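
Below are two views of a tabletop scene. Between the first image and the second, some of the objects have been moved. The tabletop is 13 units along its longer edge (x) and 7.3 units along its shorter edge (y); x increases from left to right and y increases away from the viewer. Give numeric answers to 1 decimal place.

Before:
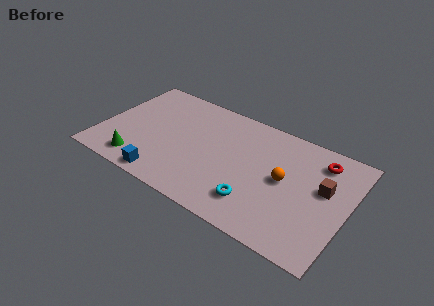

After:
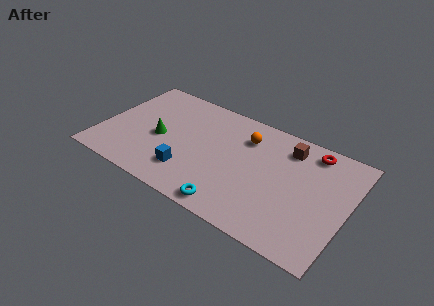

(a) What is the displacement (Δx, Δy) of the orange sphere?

(-2.3, 1.7)

From the two frames, the orange sphere sits at roughly (9.7, 3.8) before and (7.4, 5.5) after.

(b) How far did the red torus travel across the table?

0.6

From (11.3, 5.9) to (10.8, 6.3), the red torus covered √(0.5² + 0.4²) ≈ 0.6 units.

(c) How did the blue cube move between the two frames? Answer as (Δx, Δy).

(1.1, 1.0)

From the two frames, the blue cube sits at roughly (3.8, 0.8) before and (4.9, 1.8) after.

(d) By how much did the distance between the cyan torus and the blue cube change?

-2.1

The distance was about 4.8 in the first image and 2.7 in the second, so they moved 2.1 units closer together.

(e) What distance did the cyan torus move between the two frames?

1.4

From (8.5, 1.7) to (7.4, 0.8), the cyan torus covered √(1.1² + 0.9²) ≈ 1.4 units.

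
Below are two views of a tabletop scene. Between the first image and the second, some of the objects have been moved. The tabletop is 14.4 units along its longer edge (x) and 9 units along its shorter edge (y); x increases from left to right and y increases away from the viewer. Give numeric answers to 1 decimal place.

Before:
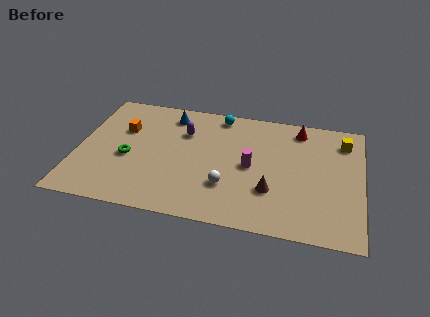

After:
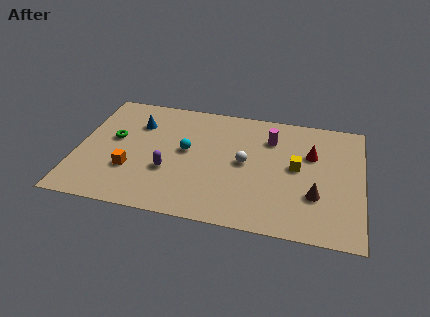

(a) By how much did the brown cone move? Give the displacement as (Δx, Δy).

(2.2, 0.1)

The brown cone started near (9.9, 2.8) and ended near (12.1, 2.9).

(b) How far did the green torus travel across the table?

1.5

From (2.6, 3.8) to (1.8, 5.1), the green torus covered √(0.8² + 1.3²) ≈ 1.5 units.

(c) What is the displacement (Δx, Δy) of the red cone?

(0.7, -1.8)

The red cone was at about (11.1, 7.7) and moved to about (11.8, 5.9).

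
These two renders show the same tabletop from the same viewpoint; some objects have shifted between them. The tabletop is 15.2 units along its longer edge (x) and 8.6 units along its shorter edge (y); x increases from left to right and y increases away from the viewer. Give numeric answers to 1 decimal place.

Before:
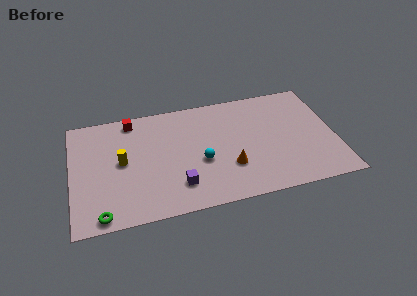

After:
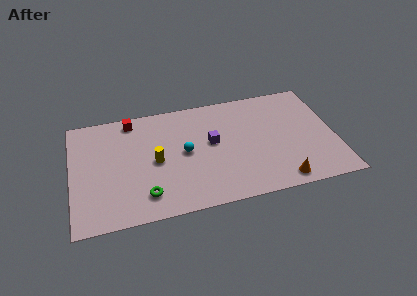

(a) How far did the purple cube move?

3.5

From (6.0, 2.0) to (8.1, 4.8), the purple cube covered √(2.1² + 2.8²) ≈ 3.5 units.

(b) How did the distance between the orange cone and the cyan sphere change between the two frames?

+4.5

The distance was about 1.8 in the first image and 6.3 in the second, so they moved 4.5 units further apart.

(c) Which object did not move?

the red cube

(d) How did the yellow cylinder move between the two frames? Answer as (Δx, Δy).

(1.9, -0.4)

The yellow cylinder was at about (2.9, 4.5) and moved to about (4.8, 4.1).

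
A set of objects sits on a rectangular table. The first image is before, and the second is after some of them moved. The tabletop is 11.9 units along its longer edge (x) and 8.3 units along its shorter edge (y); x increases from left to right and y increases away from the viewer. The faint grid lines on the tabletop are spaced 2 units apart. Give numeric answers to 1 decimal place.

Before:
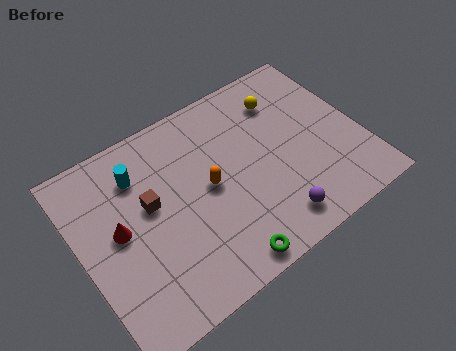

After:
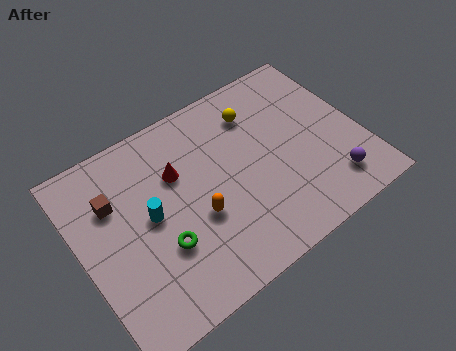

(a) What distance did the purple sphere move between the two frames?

2.6

The purple sphere moved from about (7.6, 1.3) to (10.2, 1.6), a distance of √(2.6² + 0.3²) ≈ 2.6.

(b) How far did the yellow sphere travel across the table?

1.2

From (9.1, 6.4) to (7.9, 6.4), the yellow sphere covered √(1.2² + 0.0²) ≈ 1.2 units.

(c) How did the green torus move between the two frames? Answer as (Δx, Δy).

(-2.2, 2.0)

From the two frames, the green torus sits at roughly (5.3, 0.8) before and (3.1, 2.8) after.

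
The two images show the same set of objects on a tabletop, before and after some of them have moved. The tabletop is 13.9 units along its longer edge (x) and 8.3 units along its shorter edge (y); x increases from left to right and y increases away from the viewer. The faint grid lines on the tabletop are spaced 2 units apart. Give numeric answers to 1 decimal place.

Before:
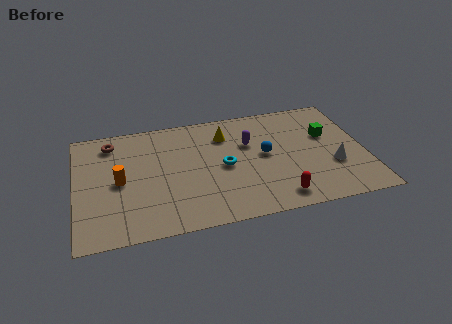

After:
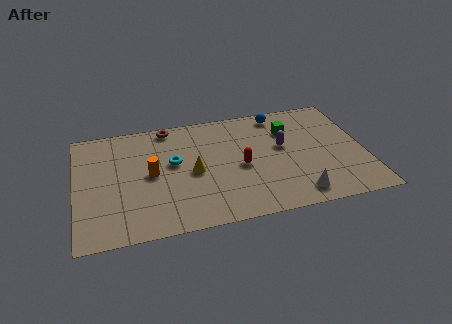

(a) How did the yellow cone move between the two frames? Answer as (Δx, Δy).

(-1.7, -2.4)

The yellow cone was at about (7.3, 6.3) and moved to about (5.6, 3.9).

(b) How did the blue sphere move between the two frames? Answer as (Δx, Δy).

(0.9, 2.9)

From the two frames, the blue sphere sits at roughly (9.1, 4.4) before and (10.0, 7.3) after.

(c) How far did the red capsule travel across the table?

3.1

The red capsule was near (9.5, 1.2) before and (7.9, 3.8) after, so it travelled √(1.6² + 2.6²) ≈ 3.1 units.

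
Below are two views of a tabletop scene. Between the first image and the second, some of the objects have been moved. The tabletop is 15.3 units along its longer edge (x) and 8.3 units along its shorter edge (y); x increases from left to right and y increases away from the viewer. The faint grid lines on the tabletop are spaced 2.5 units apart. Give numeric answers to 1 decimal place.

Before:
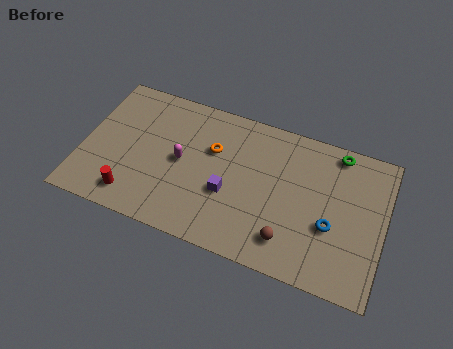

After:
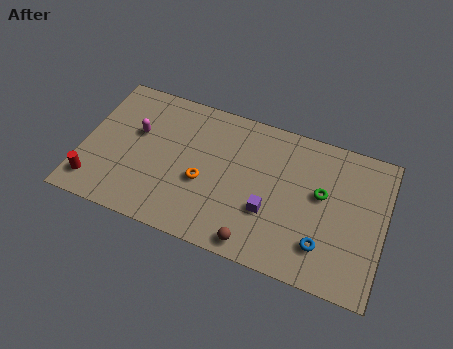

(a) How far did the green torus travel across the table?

2.7

The green torus was near (12.7, 7.4) before and (12.1, 4.8) after, so it travelled √(0.6² + 2.6²) ≈ 2.7 units.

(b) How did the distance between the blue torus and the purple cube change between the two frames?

-2.3

They were about 5.2 units apart before and 2.9 after — 2.3 units closer together.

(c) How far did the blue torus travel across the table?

1.2

From (12.7, 3.2) to (12.4, 2.0), the blue torus covered √(0.3² + 1.2²) ≈ 1.2 units.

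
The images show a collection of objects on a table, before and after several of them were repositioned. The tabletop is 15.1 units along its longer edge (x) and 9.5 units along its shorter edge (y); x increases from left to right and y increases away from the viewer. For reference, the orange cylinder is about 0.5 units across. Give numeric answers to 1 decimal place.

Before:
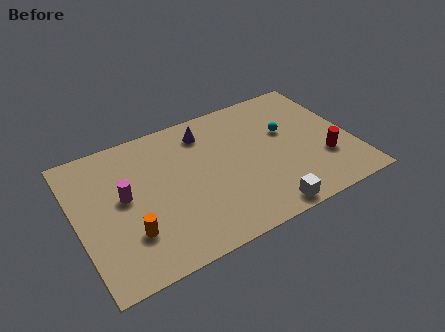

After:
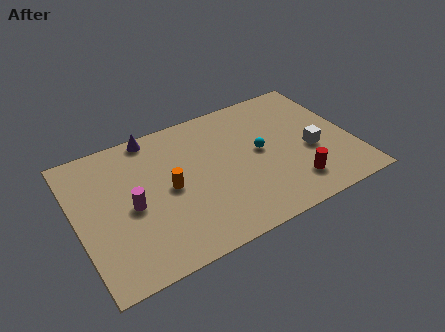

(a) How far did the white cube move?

4.3

From (9.7, 0.9) to (12.8, 3.9), the white cube covered √(3.1² + 3.0²) ≈ 4.3 units.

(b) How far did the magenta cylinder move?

0.9

The magenta cylinder was near (2.6, 5.2) before and (2.9, 4.4) after, so it travelled √(0.3² + 0.8²) ≈ 0.9 units.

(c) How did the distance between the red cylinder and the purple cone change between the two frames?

+2.0

The distance was about 7.6 in the first image and 9.6 in the second, so they moved 2.0 units further apart.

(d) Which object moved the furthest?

the white cube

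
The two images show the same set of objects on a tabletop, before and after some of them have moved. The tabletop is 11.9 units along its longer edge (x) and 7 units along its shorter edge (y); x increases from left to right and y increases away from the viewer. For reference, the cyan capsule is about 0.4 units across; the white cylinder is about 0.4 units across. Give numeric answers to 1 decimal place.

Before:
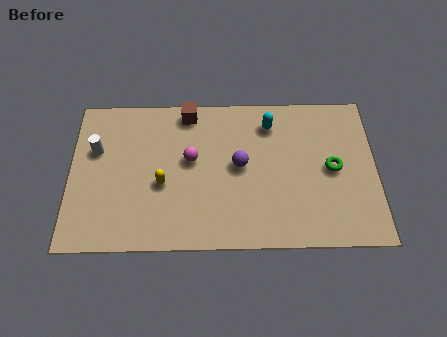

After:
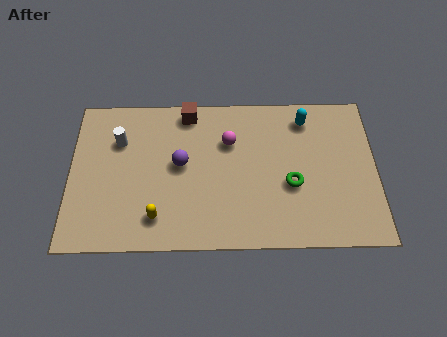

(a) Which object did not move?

the brown cube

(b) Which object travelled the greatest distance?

the purple sphere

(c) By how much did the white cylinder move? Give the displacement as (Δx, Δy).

(0.9, 0.4)

The white cylinder started near (1.0, 4.5) and ended near (1.9, 4.9).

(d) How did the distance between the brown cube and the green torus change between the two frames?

-1.0

Before: roughly 6.2 units apart; after: 5.2. That's 1.0 units closer together.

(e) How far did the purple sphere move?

2.3

The purple sphere moved from about (6.6, 3.7) to (4.3, 3.8), a distance of √(2.3² + 0.1²) ≈ 2.3.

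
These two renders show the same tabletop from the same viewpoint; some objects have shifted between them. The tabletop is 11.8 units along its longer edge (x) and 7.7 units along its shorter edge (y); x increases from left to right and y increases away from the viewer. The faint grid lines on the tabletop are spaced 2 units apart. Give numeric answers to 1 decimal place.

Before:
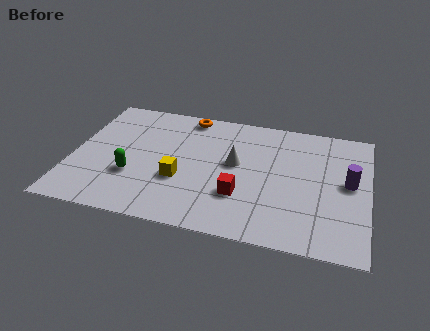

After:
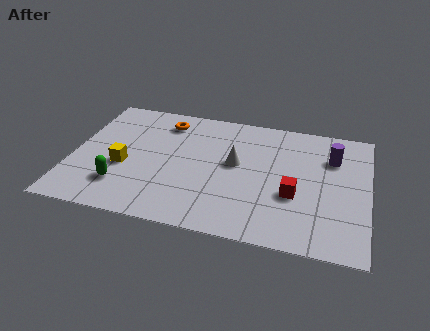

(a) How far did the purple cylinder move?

1.6

From (11.0, 4.1) to (10.3, 5.5), the purple cylinder covered √(0.7² + 1.4²) ≈ 1.6 units.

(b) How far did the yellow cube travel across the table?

2.3

The yellow cube moved from about (4.4, 2.8) to (2.1, 3.1), a distance of √(2.3² + 0.3²) ≈ 2.3.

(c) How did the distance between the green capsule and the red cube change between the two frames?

+2.6

Before: roughly 4.3 units apart; after: 6.9. That's 2.6 units further apart.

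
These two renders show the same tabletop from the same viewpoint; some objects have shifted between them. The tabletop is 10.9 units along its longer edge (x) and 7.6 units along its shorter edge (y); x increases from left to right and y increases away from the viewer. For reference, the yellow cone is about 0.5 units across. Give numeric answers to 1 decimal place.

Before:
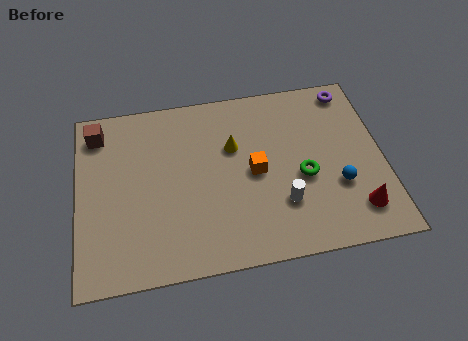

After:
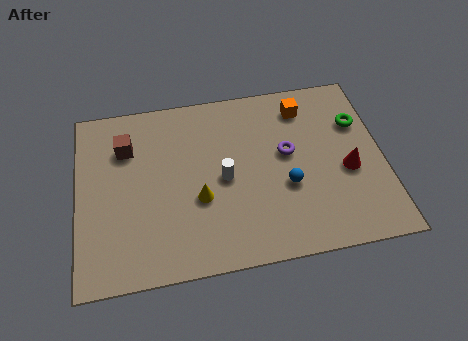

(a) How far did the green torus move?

2.9

The green torus was near (8.0, 3.2) before and (10.1, 5.2) after, so it travelled √(2.1² + 2.0²) ≈ 2.9 units.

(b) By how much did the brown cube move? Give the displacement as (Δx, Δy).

(1.0, -0.8)

The brown cube started near (0.8, 6.3) and ended near (1.8, 5.5).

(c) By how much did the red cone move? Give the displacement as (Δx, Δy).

(-0.2, 1.7)

From the two frames, the red cone sits at roughly (9.8, 1.5) before and (9.6, 3.2) after.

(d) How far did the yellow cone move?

2.4

The yellow cone was near (5.6, 4.9) before and (4.3, 2.9) after, so it travelled √(1.3² + 2.0²) ≈ 2.4 units.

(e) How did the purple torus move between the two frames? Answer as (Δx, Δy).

(-2.4, -2.4)

The purple torus started near (9.9, 6.7) and ended near (7.5, 4.3).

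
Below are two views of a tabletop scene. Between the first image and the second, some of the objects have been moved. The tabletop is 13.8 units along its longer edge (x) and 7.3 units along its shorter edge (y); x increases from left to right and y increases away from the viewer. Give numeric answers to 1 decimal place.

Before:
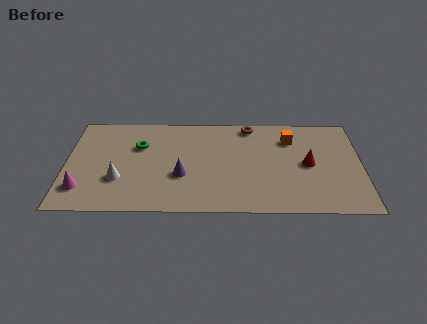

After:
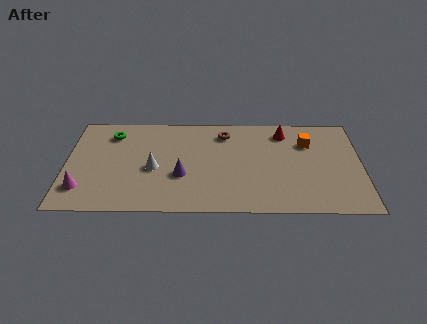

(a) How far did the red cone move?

2.6

The red cone was near (11.3, 3.6) before and (10.2, 6.0) after, so it travelled √(1.1² + 2.4²) ≈ 2.6 units.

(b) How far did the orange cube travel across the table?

0.9

The orange cube moved from about (10.5, 5.5) to (11.3, 5.2), a distance of √(0.8² + 0.3²) ≈ 0.9.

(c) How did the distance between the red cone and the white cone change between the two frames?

-2.2

Before: roughly 8.9 units apart; after: 6.7. That's 2.2 units closer together.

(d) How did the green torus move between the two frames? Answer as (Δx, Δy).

(-1.3, 0.9)

The green torus was at about (3.4, 4.9) and moved to about (2.1, 5.8).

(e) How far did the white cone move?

1.8

The white cone moved from about (2.5, 2.4) to (4.1, 3.2), a distance of √(1.6² + 0.8²) ≈ 1.8.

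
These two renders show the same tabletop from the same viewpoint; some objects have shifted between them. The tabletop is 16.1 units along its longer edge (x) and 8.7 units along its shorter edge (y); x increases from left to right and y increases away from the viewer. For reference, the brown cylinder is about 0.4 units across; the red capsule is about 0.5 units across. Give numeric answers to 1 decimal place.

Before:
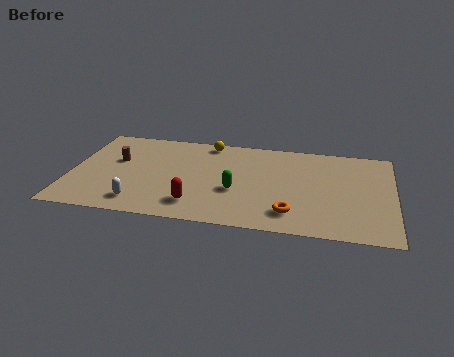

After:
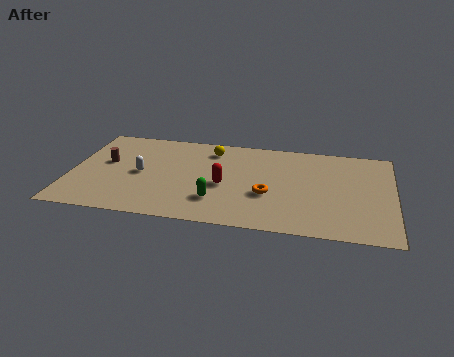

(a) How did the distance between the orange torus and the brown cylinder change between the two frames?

-1.2

They were about 9.6 units apart before and 8.4 after — 1.2 units closer together.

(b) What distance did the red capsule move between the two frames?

2.4

The red capsule was near (6.4, 1.8) before and (7.7, 3.8) after, so it travelled √(1.3² + 2.0²) ≈ 2.4 units.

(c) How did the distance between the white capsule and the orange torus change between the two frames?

-1.0

Before: roughly 7.5 units apart; after: 6.5. That's 1.0 units closer together.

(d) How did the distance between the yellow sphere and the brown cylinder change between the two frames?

+0.5

They were about 5.1 units apart before and 5.6 after — 0.5 units further apart.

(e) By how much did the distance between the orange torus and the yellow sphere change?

-2.6

The distance was about 7.4 in the first image and 4.8 in the second, so they moved 2.6 units closer together.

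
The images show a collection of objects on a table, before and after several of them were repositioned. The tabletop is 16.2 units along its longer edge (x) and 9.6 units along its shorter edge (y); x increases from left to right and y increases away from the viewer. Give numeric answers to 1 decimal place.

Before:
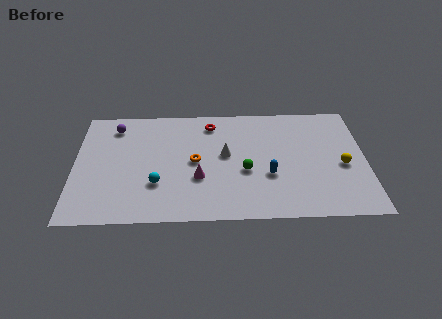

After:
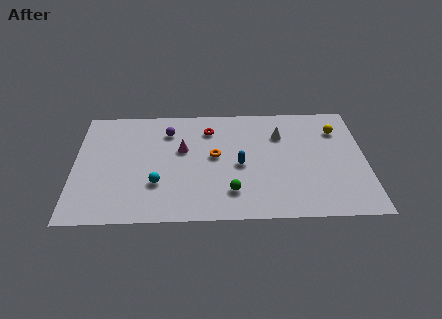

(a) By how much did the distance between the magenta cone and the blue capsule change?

-0.4

Before: roughly 3.9 units apart; after: 3.5. That's 0.4 units closer together.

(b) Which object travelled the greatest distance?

the white cone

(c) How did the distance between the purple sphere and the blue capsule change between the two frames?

-4.7

The distance was about 9.7 in the first image and 5.0 in the second, so they moved 4.7 units closer together.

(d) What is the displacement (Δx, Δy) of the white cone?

(3.1, 1.6)

The white cone started near (8.4, 5.3) and ended near (11.5, 6.9).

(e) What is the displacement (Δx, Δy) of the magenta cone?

(-0.9, 2.4)

From the two frames, the magenta cone sits at roughly (6.9, 3.4) before and (6.0, 5.8) after.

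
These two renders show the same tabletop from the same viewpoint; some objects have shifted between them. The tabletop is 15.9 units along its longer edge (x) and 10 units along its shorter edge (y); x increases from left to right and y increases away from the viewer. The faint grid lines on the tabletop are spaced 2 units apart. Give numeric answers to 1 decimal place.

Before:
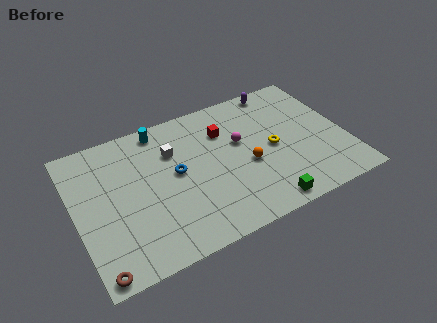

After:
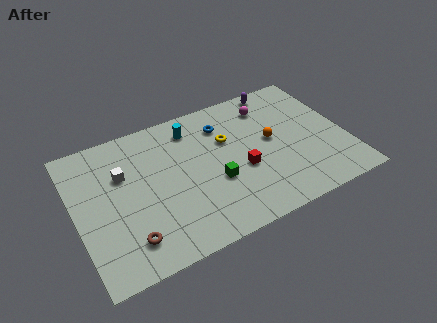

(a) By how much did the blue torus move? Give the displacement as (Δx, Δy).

(3.1, 2.3)

From the two frames, the blue torus sits at roughly (5.9, 5.4) before and (9.0, 7.7) after.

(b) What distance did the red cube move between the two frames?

3.3

The red cube was near (9.0, 7.2) before and (9.6, 4.0) after, so it travelled √(0.6² + 3.2²) ≈ 3.3 units.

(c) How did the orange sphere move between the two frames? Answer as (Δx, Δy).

(1.6, 1.2)

The orange sphere was at about (10.0, 4.2) and moved to about (11.6, 5.4).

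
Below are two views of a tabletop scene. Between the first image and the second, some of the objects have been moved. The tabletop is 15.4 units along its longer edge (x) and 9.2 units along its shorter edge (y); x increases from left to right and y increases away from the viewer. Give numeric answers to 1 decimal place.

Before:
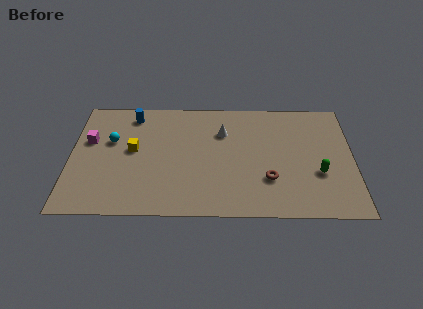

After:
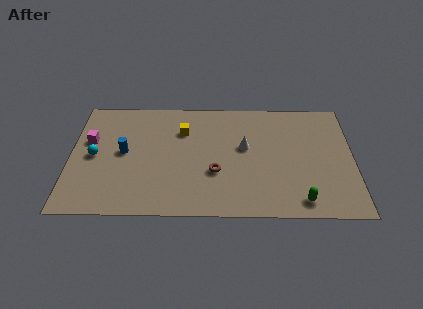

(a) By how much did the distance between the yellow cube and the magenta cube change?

+2.7

They were about 2.5 units apart before and 5.2 after — 2.7 units further apart.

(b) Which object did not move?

the magenta cube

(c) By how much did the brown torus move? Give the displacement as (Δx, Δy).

(-2.9, 0.5)

The brown torus was at about (10.8, 2.8) and moved to about (7.9, 3.3).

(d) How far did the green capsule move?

2.3

The green capsule was near (13.5, 3.3) before and (12.5, 1.2) after, so it travelled √(1.0² + 2.1²) ≈ 2.3 units.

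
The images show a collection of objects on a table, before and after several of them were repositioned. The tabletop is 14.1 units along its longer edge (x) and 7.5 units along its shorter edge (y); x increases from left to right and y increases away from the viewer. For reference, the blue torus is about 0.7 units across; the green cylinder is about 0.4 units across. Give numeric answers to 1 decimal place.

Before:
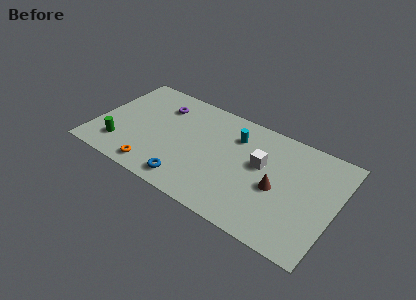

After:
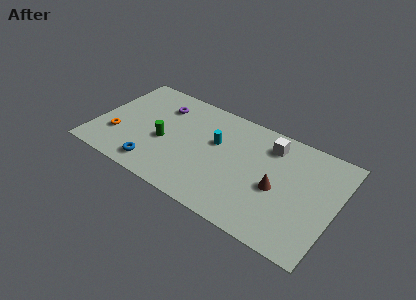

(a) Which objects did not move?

the brown cone and the purple torus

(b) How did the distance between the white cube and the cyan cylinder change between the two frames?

+1.2

The distance was about 2.1 in the first image and 3.3 in the second, so they moved 1.2 units further apart.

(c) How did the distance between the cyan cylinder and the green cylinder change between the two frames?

-4.2

Before: roughly 7.4 units apart; after: 3.2. That's 4.2 units closer together.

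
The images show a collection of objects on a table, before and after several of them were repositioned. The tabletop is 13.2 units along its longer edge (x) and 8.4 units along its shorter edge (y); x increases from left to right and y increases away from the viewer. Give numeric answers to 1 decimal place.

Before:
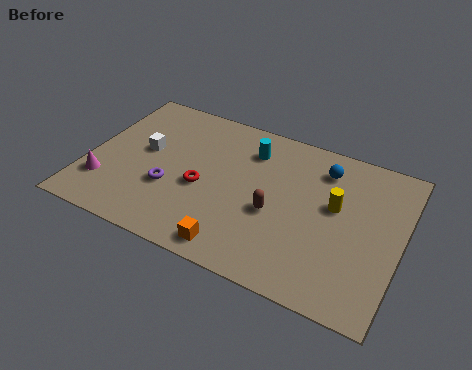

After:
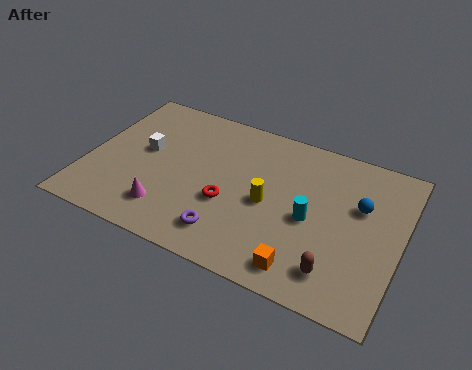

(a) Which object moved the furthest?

the cyan cylinder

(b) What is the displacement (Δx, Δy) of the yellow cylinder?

(-2.7, -1.0)

The yellow cylinder was at about (10.4, 4.9) and moved to about (7.7, 3.9).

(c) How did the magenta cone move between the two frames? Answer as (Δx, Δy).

(2.8, -0.4)

The magenta cone started near (0.9, 2.2) and ended near (3.7, 1.8).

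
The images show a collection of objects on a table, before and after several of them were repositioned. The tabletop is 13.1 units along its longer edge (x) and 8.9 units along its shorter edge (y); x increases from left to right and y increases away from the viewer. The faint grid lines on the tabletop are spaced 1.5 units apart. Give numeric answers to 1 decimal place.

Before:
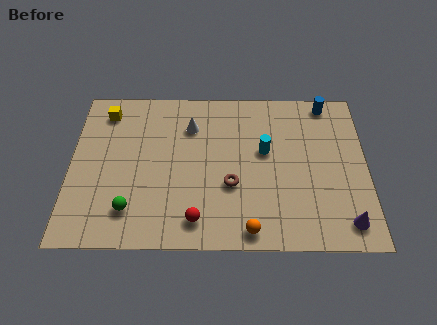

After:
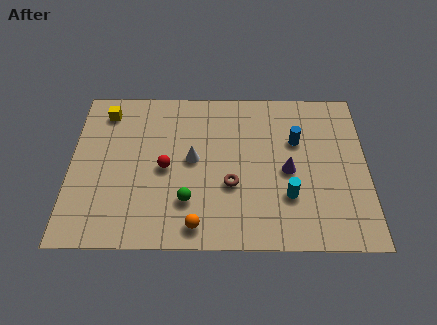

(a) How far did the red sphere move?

3.1

The red sphere was near (5.6, 1.4) before and (4.2, 4.2) after, so it travelled √(1.4² + 2.8²) ≈ 3.1 units.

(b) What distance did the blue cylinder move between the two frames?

2.6

From (11.4, 8.0) to (10.0, 5.8), the blue cylinder covered √(1.4² + 2.2²) ≈ 2.6 units.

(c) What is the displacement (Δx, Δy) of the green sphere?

(2.5, 0.5)

The green sphere was at about (2.7, 1.9) and moved to about (5.2, 2.4).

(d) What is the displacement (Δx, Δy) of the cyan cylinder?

(1.0, -2.5)

The cyan cylinder was at about (8.6, 5.2) and moved to about (9.6, 2.7).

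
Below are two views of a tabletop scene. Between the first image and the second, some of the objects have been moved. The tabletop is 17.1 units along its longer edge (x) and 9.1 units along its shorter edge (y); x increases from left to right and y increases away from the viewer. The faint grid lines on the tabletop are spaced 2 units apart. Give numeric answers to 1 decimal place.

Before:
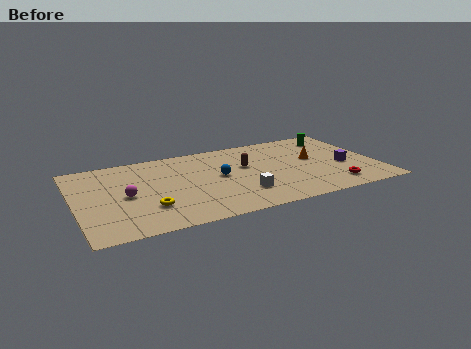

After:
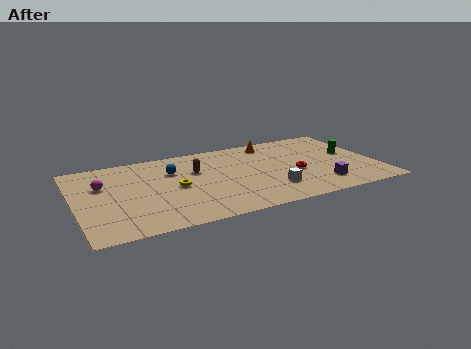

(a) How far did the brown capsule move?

2.8

The brown capsule was near (9.7, 5.5) before and (6.9, 5.9) after, so it travelled √(2.8² + 0.4²) ≈ 2.8 units.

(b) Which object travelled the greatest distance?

the orange cone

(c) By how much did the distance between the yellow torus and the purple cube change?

-3.0

They were about 11.4 units apart before and 8.4 after — 3.0 units closer together.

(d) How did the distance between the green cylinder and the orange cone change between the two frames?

+2.3

Before: roughly 2.8 units apart; after: 5.1. That's 2.3 units further apart.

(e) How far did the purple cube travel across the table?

2.4

The purple cube moved from about (15.2, 3.7) to (13.6, 1.9), a distance of √(1.6² + 1.8²) ≈ 2.4.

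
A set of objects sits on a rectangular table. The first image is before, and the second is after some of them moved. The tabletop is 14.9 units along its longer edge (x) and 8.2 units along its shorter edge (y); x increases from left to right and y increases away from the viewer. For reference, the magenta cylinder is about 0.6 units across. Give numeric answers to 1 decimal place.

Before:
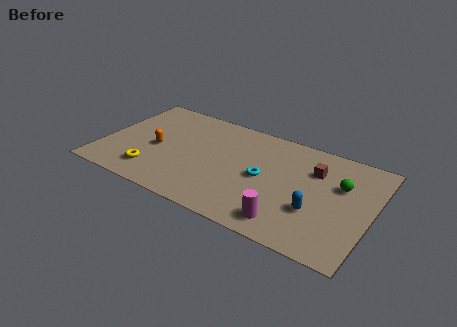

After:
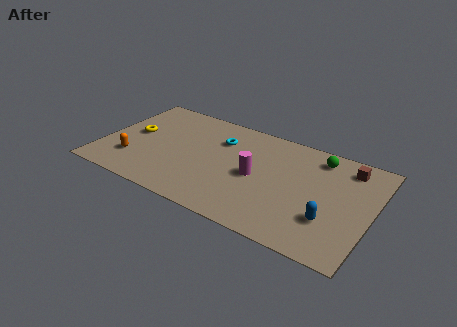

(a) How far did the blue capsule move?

0.9

The blue capsule was near (12.0, 2.8) before and (12.8, 2.5) after, so it travelled √(0.8² + 0.3²) ≈ 0.9 units.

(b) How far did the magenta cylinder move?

3.3

The magenta cylinder was near (10.7, 1.3) before and (8.6, 3.9) after, so it travelled √(2.1² + 2.6²) ≈ 3.3 units.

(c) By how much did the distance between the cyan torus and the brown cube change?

+3.9

Before: roughly 3.2 units apart; after: 7.1. That's 3.9 units further apart.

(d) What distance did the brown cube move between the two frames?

2.0

From (11.6, 5.8) to (13.3, 6.8), the brown cube covered √(1.7² + 1.0²) ≈ 2.0 units.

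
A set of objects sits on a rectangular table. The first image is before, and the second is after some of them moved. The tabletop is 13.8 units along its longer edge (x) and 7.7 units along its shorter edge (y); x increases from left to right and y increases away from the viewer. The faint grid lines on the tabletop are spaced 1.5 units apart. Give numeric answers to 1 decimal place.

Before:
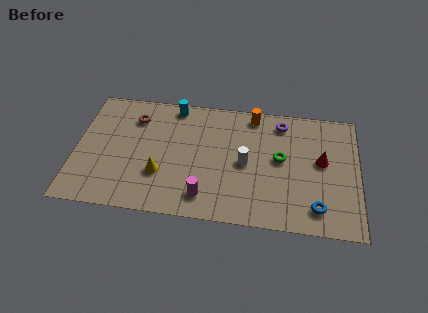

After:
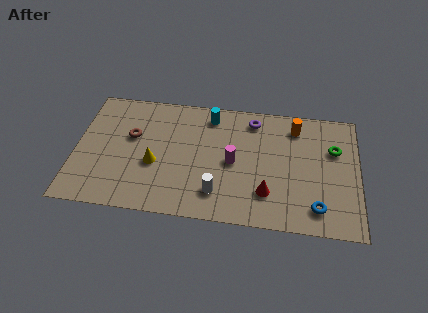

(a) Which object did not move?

the blue torus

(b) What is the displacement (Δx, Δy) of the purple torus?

(-1.4, 0.0)

The purple torus started near (10.0, 6.5) and ended near (8.6, 6.5).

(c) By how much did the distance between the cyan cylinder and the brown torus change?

+2.1

Before: roughly 2.1 units apart; after: 4.2. That's 2.1 units further apart.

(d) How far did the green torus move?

2.8

The green torus moved from about (10.0, 4.2) to (12.6, 5.1), a distance of √(2.6² + 0.9²) ≈ 2.8.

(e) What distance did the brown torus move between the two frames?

1.2

From (2.8, 5.9) to (2.7, 4.7), the brown torus covered √(0.1² + 1.2²) ≈ 1.2 units.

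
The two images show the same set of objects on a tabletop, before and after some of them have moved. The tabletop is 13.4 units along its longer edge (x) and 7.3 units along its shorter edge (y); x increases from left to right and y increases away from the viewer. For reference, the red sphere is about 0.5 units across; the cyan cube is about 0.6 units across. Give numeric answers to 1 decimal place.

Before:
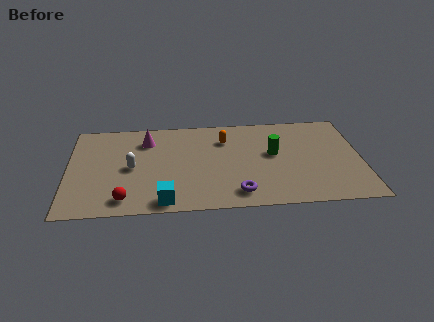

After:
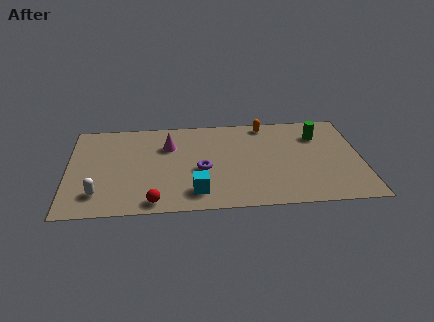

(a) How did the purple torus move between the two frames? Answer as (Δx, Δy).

(-1.6, 1.9)

The purple torus was at about (7.7, 1.2) and moved to about (6.1, 3.1).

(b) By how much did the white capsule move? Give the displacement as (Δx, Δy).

(-1.5, -1.9)

The white capsule started near (2.9, 3.5) and ended near (1.4, 1.6).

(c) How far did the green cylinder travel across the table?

2.5

From (9.4, 4.1) to (11.5, 5.4), the green cylinder covered √(2.1² + 1.3²) ≈ 2.5 units.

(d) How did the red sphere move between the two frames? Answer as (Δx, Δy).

(1.3, -0.3)

The red sphere was at about (2.6, 1.1) and moved to about (3.9, 0.8).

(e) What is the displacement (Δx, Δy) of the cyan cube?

(1.4, 0.6)

The cyan cube started near (4.4, 0.8) and ended near (5.8, 1.4).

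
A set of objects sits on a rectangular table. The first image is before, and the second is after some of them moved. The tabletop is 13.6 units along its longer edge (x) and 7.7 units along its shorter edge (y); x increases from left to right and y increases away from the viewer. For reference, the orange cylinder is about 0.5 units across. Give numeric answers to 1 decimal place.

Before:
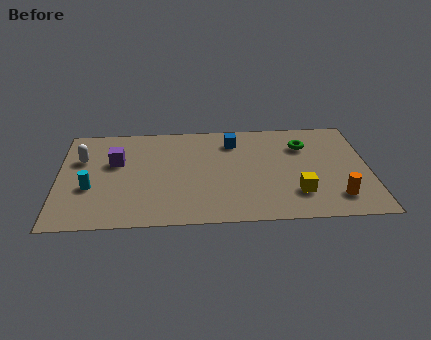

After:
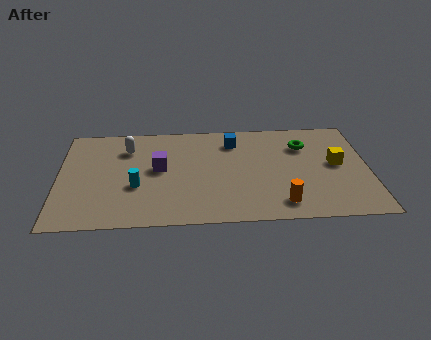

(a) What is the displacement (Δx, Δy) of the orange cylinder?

(-2.4, -0.3)

The orange cylinder started near (12.1, 1.6) and ended near (9.7, 1.3).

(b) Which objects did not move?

the blue cube and the green torus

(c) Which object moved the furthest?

the yellow cube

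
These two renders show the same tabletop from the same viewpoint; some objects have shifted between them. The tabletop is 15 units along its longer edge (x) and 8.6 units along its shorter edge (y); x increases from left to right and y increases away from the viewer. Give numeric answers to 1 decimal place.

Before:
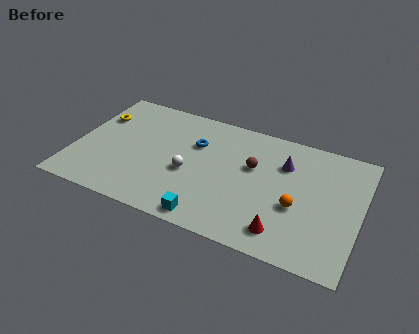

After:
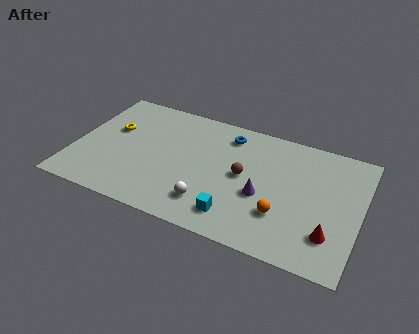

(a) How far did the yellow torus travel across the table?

1.1

From (0.9, 6.0) to (1.8, 5.3), the yellow torus covered √(0.9² + 0.7²) ≈ 1.1 units.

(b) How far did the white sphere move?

2.1

From (6.1, 3.6) to (7.4, 1.9), the white sphere covered √(1.3² + 1.7²) ≈ 2.1 units.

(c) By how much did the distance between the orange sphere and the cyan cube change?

-2.5

Before: roughly 5.0 units apart; after: 2.5. That's 2.5 units closer together.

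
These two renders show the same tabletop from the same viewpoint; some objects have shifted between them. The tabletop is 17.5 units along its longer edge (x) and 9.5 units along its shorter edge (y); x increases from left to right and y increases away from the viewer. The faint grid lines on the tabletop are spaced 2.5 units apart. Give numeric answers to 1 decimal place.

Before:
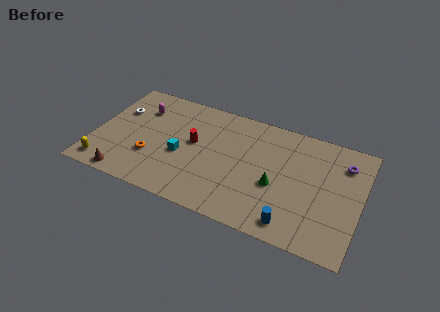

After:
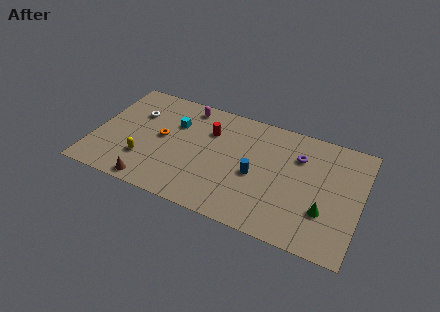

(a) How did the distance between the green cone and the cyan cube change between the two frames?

+4.5

Before: roughly 6.3 units apart; after: 10.8. That's 4.5 units further apart.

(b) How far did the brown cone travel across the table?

1.7

The brown cone moved from about (2.5, 0.9) to (4.2, 0.9), a distance of √(1.7² + 0.0²) ≈ 1.7.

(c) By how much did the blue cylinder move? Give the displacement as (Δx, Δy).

(-2.7, 2.9)

The blue cylinder was at about (13.4, 1.3) and moved to about (10.7, 4.2).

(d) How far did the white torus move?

1.2

The white torus was near (1.3, 6.3) before and (2.5, 6.5) after, so it travelled √(1.2² + 0.2²) ≈ 1.2 units.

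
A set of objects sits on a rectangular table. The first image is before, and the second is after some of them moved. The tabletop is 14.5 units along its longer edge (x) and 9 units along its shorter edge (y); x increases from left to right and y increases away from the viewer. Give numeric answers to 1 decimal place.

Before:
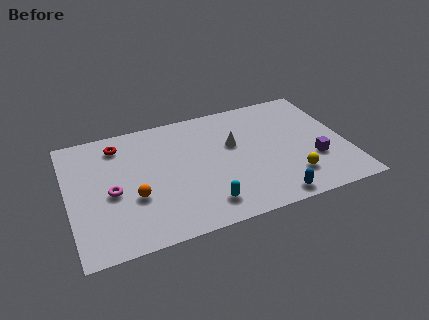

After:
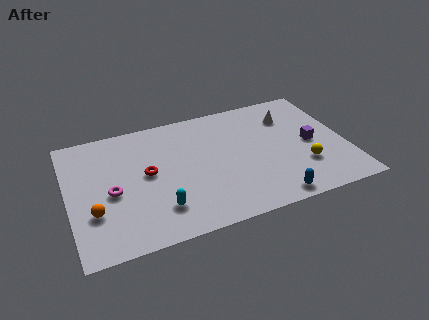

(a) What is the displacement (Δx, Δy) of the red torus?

(1.3, -2.6)

From the two frames, the red torus sits at roughly (2.8, 7.4) before and (4.1, 4.8) after.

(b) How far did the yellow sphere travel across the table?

0.9

The yellow sphere moved from about (11.4, 2.1) to (12.1, 2.7), a distance of √(0.7² + 0.6²) ≈ 0.9.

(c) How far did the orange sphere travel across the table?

2.1

From (3.3, 3.3) to (1.2, 2.9), the orange sphere covered √(2.1² + 0.4²) ≈ 2.1 units.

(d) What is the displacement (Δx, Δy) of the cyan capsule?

(-2.3, 0.5)

From the two frames, the cyan capsule sits at roughly (6.8, 1.6) before and (4.5, 2.1) after.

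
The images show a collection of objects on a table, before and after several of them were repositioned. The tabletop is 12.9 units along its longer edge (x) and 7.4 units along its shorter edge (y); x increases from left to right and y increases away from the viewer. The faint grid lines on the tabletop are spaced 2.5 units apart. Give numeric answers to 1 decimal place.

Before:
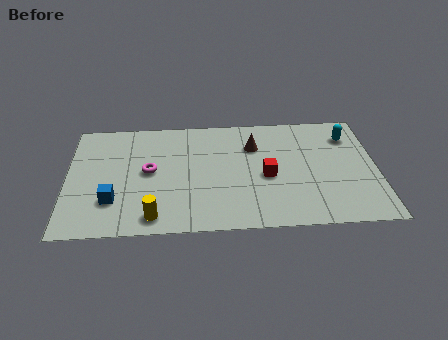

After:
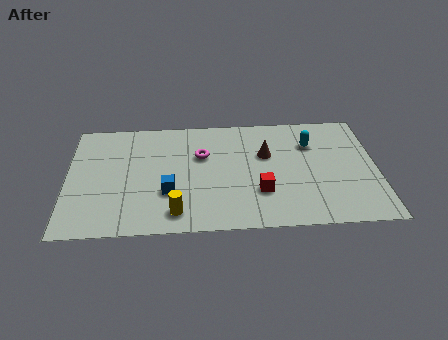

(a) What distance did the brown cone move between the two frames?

0.8

The brown cone moved from about (7.8, 5.3) to (8.3, 4.7), a distance of √(0.5² + 0.6²) ≈ 0.8.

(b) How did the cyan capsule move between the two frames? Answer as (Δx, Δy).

(-1.6, -0.4)

From the two frames, the cyan capsule sits at roughly (11.8, 5.7) before and (10.2, 5.3) after.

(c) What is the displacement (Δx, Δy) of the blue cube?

(2.3, 0.4)

The blue cube was at about (1.9, 2.1) and moved to about (4.2, 2.5).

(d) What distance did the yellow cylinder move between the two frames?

0.9

The yellow cylinder was near (3.6, 1.0) before and (4.5, 1.2) after, so it travelled √(0.9² + 0.2²) ≈ 0.9 units.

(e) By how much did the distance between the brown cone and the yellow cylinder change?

-0.8

Before: roughly 6.0 units apart; after: 5.2. That's 0.8 units closer together.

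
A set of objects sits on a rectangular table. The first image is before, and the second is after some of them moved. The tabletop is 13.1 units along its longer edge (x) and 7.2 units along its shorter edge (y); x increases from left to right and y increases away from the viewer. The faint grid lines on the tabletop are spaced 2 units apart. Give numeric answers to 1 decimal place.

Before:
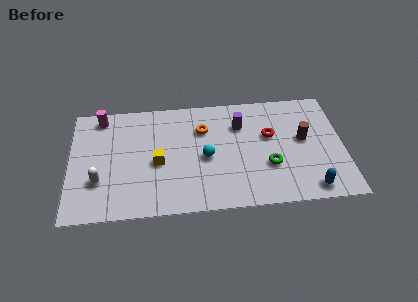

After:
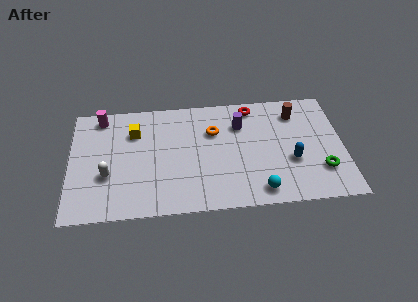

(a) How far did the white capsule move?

0.5

From (1.4, 2.3) to (1.8, 2.6), the white capsule covered √(0.4² + 0.3²) ≈ 0.5 units.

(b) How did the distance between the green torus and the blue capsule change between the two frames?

-0.9

They were about 2.5 units apart before and 1.6 after — 0.9 units closer together.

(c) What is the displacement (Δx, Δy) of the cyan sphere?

(2.5, -2.3)

The cyan sphere started near (6.5, 3.3) and ended near (9.0, 1.0).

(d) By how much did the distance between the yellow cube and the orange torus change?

+0.9

Before: roughly 2.9 units apart; after: 3.8. That's 0.9 units further apart.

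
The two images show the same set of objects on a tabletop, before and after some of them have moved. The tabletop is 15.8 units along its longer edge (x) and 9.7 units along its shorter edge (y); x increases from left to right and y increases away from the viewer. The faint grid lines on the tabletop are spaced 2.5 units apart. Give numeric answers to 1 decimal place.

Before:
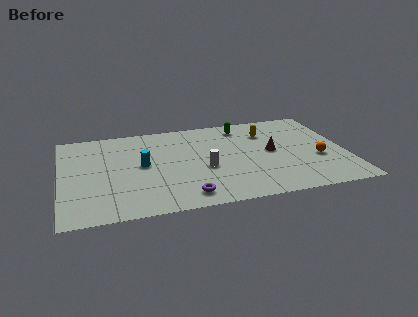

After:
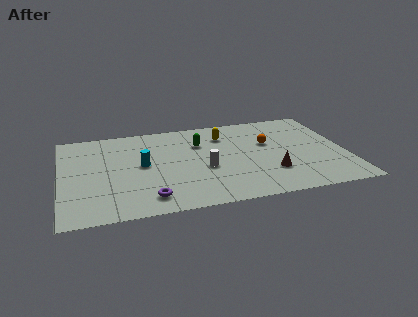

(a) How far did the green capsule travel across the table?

2.9

The green capsule moved from about (10.3, 8.2) to (7.8, 6.8), a distance of √(2.5² + 1.4²) ≈ 2.9.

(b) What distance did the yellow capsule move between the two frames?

2.4

The yellow capsule moved from about (11.6, 7.2) to (9.2, 7.4), a distance of √(2.4² + 0.2²) ≈ 2.4.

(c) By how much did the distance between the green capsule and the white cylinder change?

-2.0

They were about 4.8 units apart before and 2.8 after — 2.0 units closer together.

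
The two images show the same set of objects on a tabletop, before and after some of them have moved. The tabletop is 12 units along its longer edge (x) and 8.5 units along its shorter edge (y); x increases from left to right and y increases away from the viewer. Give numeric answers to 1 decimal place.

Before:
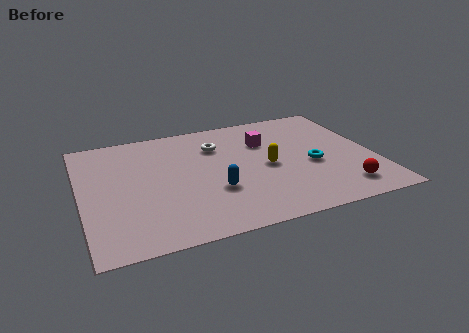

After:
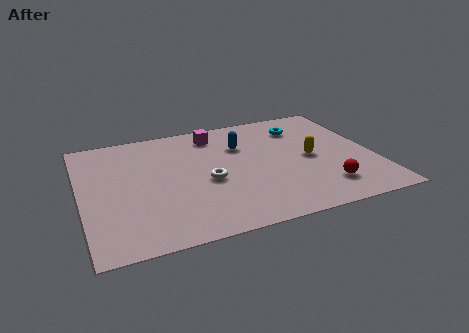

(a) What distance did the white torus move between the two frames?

2.6

The white torus moved from about (5.7, 6.2) to (5.1, 3.7), a distance of √(0.6² + 2.5²) ≈ 2.6.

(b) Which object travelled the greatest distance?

the blue capsule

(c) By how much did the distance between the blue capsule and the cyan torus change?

-1.5

They were about 4.2 units apart before and 2.7 after — 1.5 units closer together.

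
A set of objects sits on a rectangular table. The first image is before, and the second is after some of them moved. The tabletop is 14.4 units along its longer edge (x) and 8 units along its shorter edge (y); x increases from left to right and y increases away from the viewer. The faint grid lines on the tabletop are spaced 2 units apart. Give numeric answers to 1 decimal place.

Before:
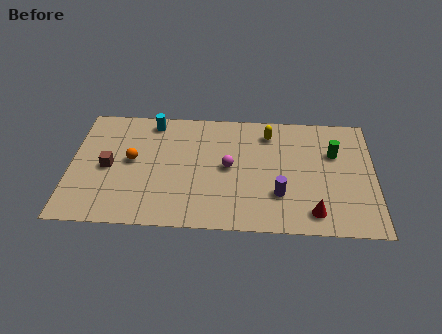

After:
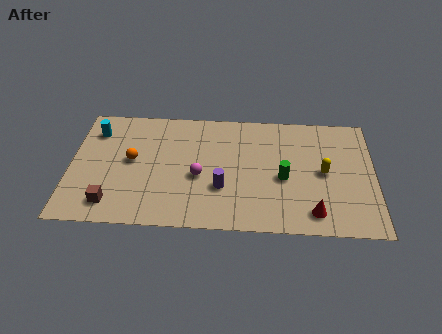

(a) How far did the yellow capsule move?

3.6

The yellow capsule moved from about (9.4, 6.5) to (12.0, 4.0), a distance of √(2.6² + 2.5²) ≈ 3.6.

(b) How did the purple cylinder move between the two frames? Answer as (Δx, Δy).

(-2.7, 0.3)

The purple cylinder was at about (9.9, 2.4) and moved to about (7.2, 2.7).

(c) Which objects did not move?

the orange sphere and the red cone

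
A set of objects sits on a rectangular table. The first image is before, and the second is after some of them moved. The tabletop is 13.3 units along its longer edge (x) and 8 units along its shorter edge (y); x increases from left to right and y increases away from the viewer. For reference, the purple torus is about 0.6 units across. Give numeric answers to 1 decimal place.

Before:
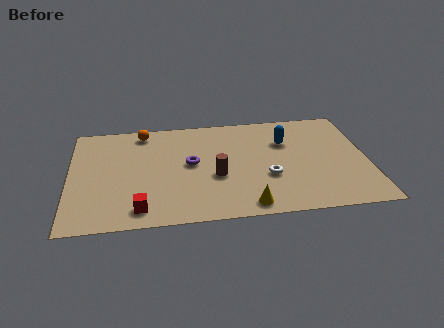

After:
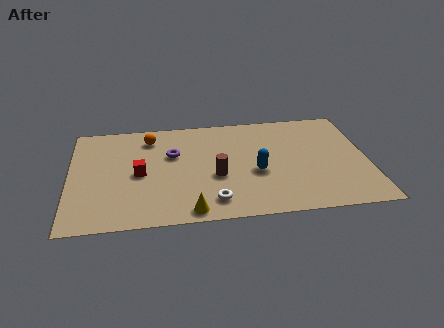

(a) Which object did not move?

the brown cylinder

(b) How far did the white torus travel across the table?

2.9

The white torus was near (8.8, 2.9) before and (6.3, 1.4) after, so it travelled √(2.5² + 1.5²) ≈ 2.9 units.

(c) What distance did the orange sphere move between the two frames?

0.6

The orange sphere was near (3.3, 7.0) before and (3.6, 6.5) after, so it travelled √(0.3² + 0.5²) ≈ 0.6 units.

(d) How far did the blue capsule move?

2.6

The blue capsule was near (9.7, 5.5) before and (8.3, 3.3) after, so it travelled √(1.4² + 2.2²) ≈ 2.6 units.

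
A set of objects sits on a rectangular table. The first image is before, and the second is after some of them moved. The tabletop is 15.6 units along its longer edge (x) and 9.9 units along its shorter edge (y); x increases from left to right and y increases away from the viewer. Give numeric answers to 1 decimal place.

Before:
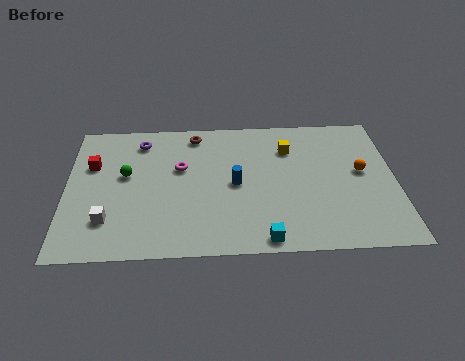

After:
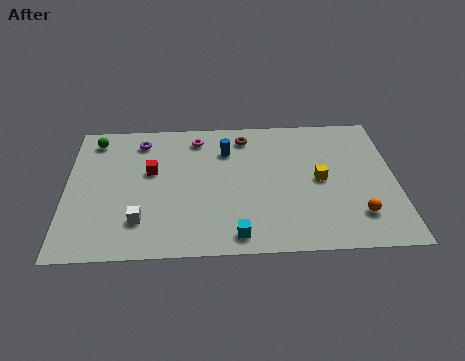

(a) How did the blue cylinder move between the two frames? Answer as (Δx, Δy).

(-0.4, 2.5)

From the two frames, the blue cylinder sits at roughly (8.0, 4.8) before and (7.6, 7.3) after.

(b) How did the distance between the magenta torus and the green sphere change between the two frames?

+2.3

Before: roughly 2.6 units apart; after: 4.9. That's 2.3 units further apart.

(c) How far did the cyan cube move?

1.3

The cyan cube was near (9.3, 0.9) before and (8.0, 1.2) after, so it travelled √(1.3² + 0.3²) ≈ 1.3 units.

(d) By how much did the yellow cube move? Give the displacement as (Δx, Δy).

(1.4, -2.4)

The yellow cube was at about (10.6, 7.3) and moved to about (12.0, 4.9).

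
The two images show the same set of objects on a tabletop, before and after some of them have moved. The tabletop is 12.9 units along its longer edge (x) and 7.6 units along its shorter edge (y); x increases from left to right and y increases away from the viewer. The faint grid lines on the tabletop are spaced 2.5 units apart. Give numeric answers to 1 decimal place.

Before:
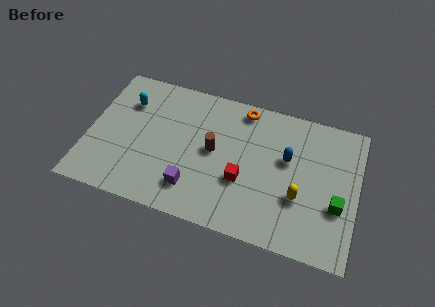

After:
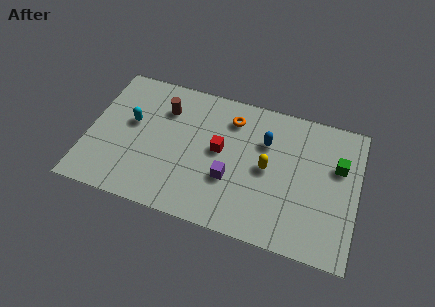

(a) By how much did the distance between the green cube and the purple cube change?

-1.4

They were about 6.9 units apart before and 5.5 after — 1.4 units closer together.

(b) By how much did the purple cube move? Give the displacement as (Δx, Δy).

(1.7, 1.0)

The purple cube started near (5.2, 1.7) and ended near (6.9, 2.7).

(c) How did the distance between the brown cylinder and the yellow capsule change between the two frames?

+1.0

The distance was about 4.4 in the first image and 5.4 in the second, so they moved 1.0 units further apart.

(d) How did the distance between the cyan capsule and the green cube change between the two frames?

-0.7

The distance was about 10.6 in the first image and 9.9 in the second, so they moved 0.7 units closer together.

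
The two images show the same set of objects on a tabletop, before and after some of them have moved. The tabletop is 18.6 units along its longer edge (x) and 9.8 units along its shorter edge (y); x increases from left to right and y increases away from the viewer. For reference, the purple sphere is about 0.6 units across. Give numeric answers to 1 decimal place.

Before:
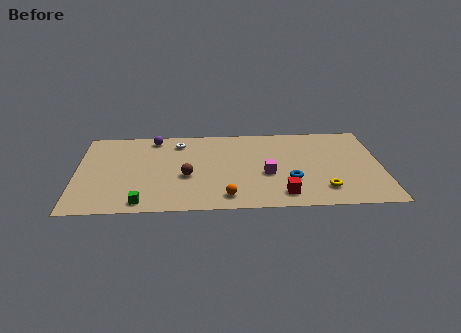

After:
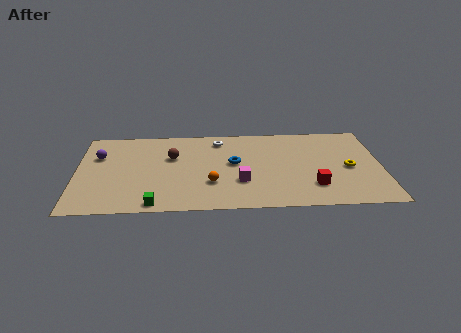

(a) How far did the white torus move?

2.5

From (6.2, 8.0) to (8.7, 8.2), the white torus covered √(2.5² + 0.2²) ≈ 2.5 units.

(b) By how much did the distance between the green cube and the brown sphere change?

+1.5

The distance was about 4.0 in the first image and 5.5 in the second, so they moved 1.5 units further apart.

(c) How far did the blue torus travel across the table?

4.0

The blue torus moved from about (13.0, 3.2) to (9.6, 5.4), a distance of √(3.4² + 2.2²) ≈ 4.0.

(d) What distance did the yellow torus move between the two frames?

2.9

From (15.0, 2.1) to (16.6, 4.5), the yellow torus covered √(1.6² + 2.4²) ≈ 2.9 units.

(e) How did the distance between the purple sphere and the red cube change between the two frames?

+3.2

Before: roughly 10.5 units apart; after: 13.7. That's 3.2 units further apart.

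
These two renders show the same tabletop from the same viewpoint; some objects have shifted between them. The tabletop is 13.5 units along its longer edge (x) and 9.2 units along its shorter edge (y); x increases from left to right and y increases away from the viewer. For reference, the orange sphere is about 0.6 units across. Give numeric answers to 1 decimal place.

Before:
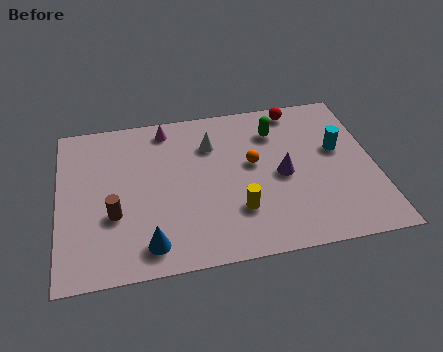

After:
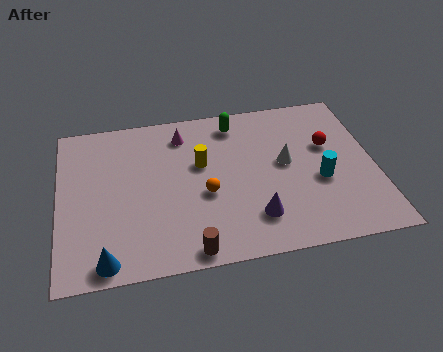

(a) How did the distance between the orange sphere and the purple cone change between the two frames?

+1.1

Before: roughly 1.5 units apart; after: 2.6. That's 1.1 units further apart.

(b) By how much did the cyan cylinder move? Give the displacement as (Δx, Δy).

(-0.9, -1.7)

From the two frames, the cyan cylinder sits at roughly (12.0, 5.4) before and (11.1, 3.7) after.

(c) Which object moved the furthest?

the brown cylinder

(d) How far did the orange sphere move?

2.5

From (8.3, 5.2) to (6.2, 3.8), the orange sphere covered √(2.1² + 1.4²) ≈ 2.5 units.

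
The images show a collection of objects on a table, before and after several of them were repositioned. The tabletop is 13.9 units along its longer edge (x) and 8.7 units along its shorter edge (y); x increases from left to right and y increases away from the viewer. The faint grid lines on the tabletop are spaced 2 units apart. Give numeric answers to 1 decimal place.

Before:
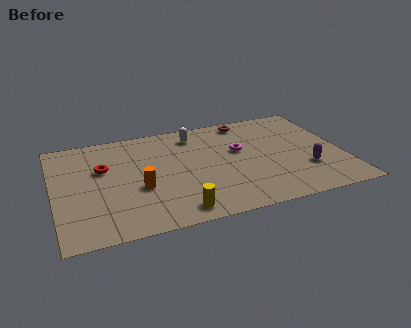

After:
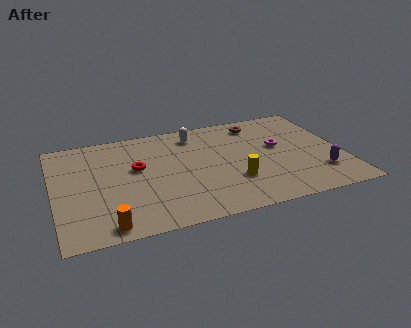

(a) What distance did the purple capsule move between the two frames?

0.8

The purple capsule was near (12.0, 2.7) before and (12.6, 2.2) after, so it travelled √(0.6² + 0.5²) ≈ 0.8 units.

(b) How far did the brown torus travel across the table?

0.6

The brown torus was near (9.6, 7.7) before and (10.1, 7.3) after, so it travelled √(0.5² + 0.4²) ≈ 0.6 units.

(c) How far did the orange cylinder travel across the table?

3.0

The orange cylinder moved from about (4.0, 3.4) to (2.3, 0.9), a distance of √(1.7² + 2.5²) ≈ 3.0.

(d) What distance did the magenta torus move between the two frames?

1.9

The magenta torus moved from about (9.0, 5.2) to (10.9, 5.0), a distance of √(1.9² + 0.2²) ≈ 1.9.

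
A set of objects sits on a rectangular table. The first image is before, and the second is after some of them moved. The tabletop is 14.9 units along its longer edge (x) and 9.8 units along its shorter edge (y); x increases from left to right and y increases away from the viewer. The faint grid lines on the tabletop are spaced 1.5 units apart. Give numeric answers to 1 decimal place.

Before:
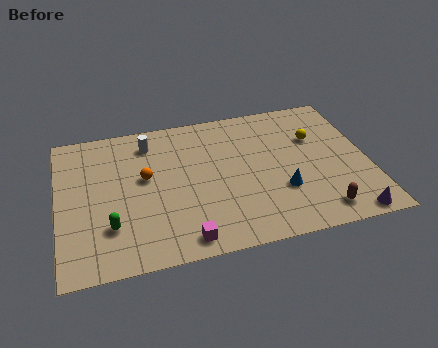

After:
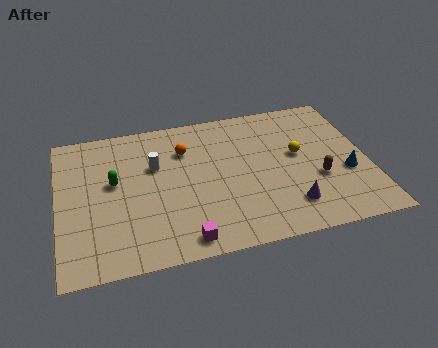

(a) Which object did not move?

the magenta cube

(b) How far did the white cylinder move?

1.7

The white cylinder was near (4.5, 8.0) before and (4.7, 6.3) after, so it travelled √(0.2² + 1.7²) ≈ 1.7 units.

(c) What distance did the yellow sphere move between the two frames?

1.3

From (12.5, 6.5) to (11.6, 5.5), the yellow sphere covered √(0.9² + 1.0²) ≈ 1.3 units.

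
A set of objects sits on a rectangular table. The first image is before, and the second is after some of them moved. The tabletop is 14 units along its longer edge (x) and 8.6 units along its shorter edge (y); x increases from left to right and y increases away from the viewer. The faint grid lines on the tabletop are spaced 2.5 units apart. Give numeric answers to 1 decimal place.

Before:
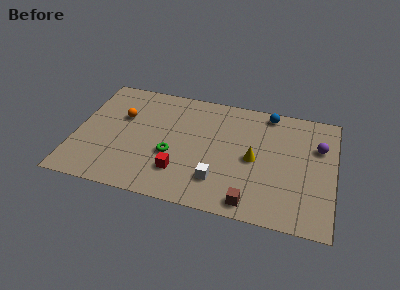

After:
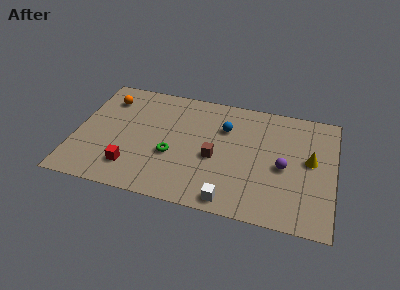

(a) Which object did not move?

the green torus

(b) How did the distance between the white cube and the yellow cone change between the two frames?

+2.9

Before: roughly 2.7 units apart; after: 5.6. That's 2.9 units further apart.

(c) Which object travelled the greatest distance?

the brown cube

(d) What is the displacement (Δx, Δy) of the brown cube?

(-2.1, 2.7)

The brown cube was at about (9.7, 1.0) and moved to about (7.6, 3.7).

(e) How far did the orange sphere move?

1.5

The orange sphere moved from about (2.4, 5.5) to (1.5, 6.7), a distance of √(0.9² + 1.2²) ≈ 1.5.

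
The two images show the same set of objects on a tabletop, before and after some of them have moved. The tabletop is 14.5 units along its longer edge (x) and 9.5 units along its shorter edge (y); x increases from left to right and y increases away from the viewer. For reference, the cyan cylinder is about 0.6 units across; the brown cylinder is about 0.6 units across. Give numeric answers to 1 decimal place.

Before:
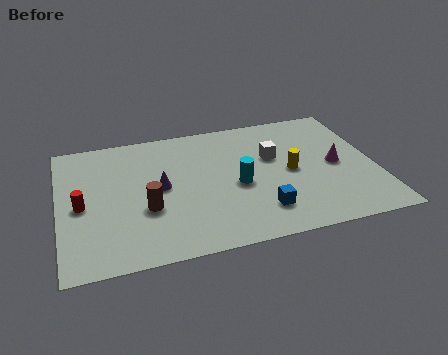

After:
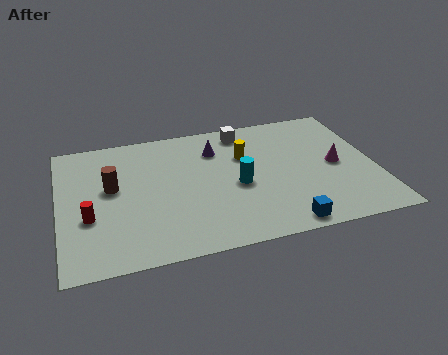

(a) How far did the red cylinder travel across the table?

0.9

From (1.0, 4.4) to (1.3, 3.5), the red cylinder covered √(0.3² + 0.9²) ≈ 0.9 units.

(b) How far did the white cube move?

2.6

The white cube moved from about (9.9, 5.9) to (8.7, 8.2), a distance of √(1.2² + 2.3²) ≈ 2.6.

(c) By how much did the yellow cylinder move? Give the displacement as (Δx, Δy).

(-2.0, 1.7)

The yellow cylinder started near (10.6, 4.6) and ended near (8.6, 6.3).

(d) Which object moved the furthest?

the purple cone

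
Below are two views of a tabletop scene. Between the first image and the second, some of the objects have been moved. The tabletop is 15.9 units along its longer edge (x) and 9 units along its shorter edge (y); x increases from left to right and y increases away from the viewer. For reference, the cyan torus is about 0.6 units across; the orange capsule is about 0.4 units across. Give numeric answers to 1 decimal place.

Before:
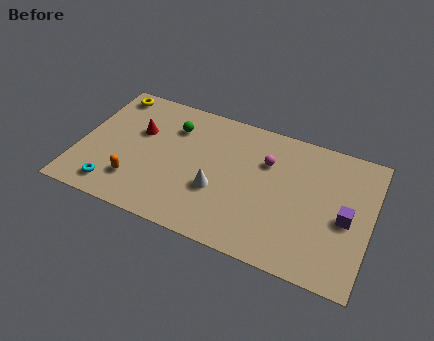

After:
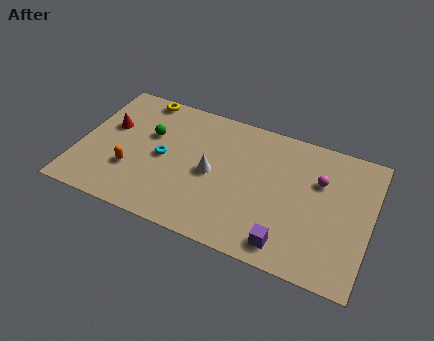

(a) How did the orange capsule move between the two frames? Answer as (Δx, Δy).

(-0.3, 0.7)

The orange capsule started near (3.3, 2.2) and ended near (3.0, 2.9).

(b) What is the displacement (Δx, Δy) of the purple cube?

(-2.9, -2.8)

The purple cube was at about (14.6, 4.1) and moved to about (11.7, 1.3).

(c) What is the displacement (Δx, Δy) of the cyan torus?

(2.4, 3.0)

From the two frames, the cyan torus sits at roughly (2.2, 1.4) before and (4.6, 4.4) after.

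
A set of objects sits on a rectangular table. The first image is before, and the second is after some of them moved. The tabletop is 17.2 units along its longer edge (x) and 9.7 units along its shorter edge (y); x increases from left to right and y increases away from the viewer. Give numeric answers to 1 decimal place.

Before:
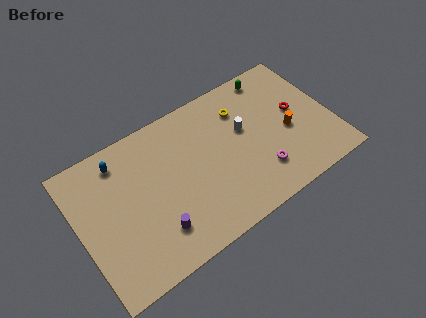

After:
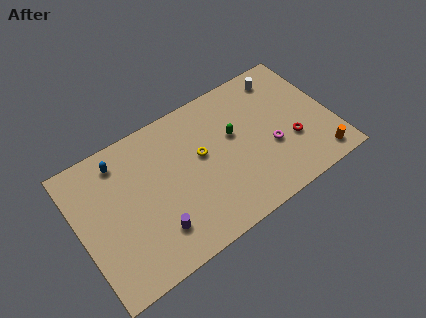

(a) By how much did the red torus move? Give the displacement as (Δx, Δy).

(-0.7, -1.9)

The red torus was at about (15.0, 5.3) and moved to about (14.3, 3.4).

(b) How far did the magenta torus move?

1.6

From (11.9, 2.4) to (12.9, 3.7), the magenta torus covered √(1.0² + 1.3²) ≈ 1.6 units.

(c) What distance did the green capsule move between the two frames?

4.3

From (13.9, 8.6) to (10.7, 5.8), the green capsule covered √(3.2² + 2.8²) ≈ 4.3 units.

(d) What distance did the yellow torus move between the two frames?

3.5

The yellow torus moved from about (11.5, 7.3) to (8.4, 5.6), a distance of √(3.1² + 1.7²) ≈ 3.5.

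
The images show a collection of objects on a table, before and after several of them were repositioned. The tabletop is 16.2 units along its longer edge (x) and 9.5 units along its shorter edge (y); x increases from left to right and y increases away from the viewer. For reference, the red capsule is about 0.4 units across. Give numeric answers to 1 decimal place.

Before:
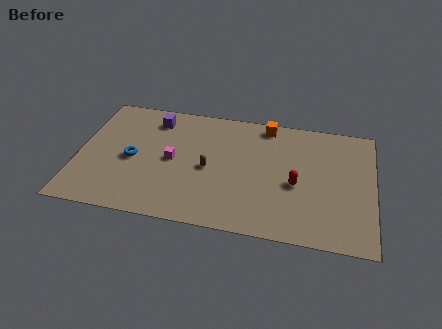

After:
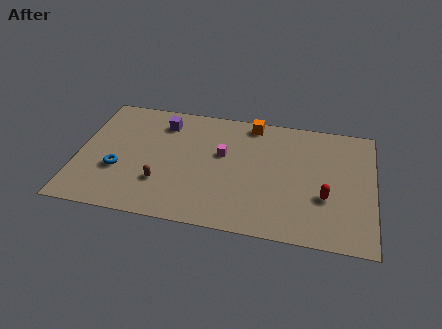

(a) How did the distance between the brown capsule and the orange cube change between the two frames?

+2.3

They were about 5.1 units apart before and 7.4 after — 2.3 units further apart.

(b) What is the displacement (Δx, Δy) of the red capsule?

(1.6, -0.7)

The red capsule was at about (12.0, 4.1) and moved to about (13.6, 3.4).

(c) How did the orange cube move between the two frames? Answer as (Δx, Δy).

(-0.8, 0.0)

From the two frames, the orange cube sits at roughly (10.2, 8.5) before and (9.4, 8.5) after.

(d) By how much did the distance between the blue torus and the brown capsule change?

-1.7

They were about 4.2 units apart before and 2.5 after — 1.7 units closer together.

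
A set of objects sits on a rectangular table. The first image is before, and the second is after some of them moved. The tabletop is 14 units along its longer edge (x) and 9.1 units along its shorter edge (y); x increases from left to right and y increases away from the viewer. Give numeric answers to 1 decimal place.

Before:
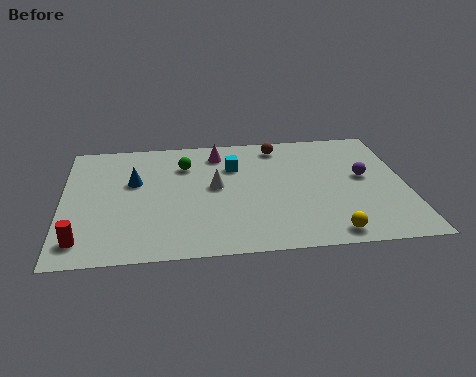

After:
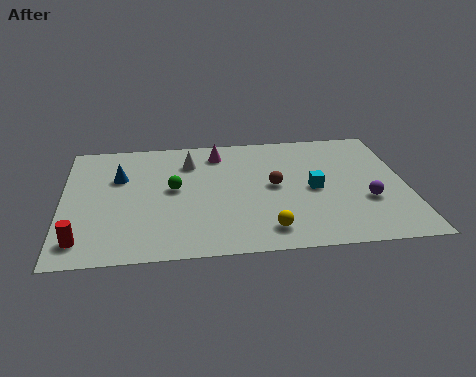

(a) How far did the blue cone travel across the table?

0.7

From (2.9, 5.6) to (2.3, 6.0), the blue cone covered √(0.6² + 0.4²) ≈ 0.7 units.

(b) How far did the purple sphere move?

1.8

The purple sphere was near (12.3, 5.0) before and (12.3, 3.2) after, so it travelled √(0.0² + 1.8²) ≈ 1.8 units.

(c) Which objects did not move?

the red cylinder and the magenta cone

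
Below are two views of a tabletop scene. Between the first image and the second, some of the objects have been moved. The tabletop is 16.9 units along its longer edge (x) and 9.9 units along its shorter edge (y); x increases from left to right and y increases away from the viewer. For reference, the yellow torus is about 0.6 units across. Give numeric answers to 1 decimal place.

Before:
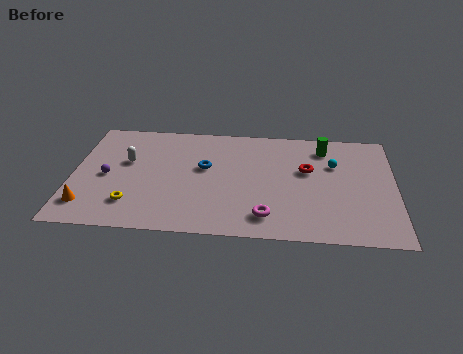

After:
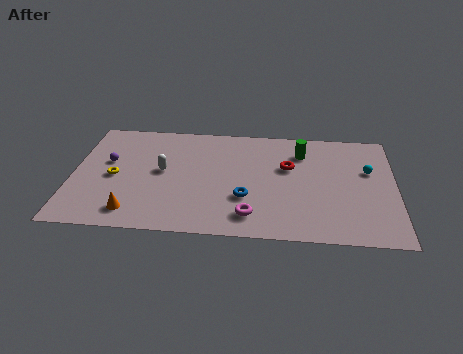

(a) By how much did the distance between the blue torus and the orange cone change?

-1.1

The distance was about 7.1 in the first image and 6.0 in the second, so they moved 1.1 units closer together.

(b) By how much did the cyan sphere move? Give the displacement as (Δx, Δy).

(1.8, -0.4)

The cyan sphere started near (13.7, 6.6) and ended near (15.5, 6.2).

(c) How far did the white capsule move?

2.0

From (2.8, 6.0) to (4.7, 5.3), the white capsule covered √(1.9² + 0.7²) ≈ 2.0 units.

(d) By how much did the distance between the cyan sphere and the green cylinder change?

+2.2

The distance was about 1.6 in the first image and 3.8 in the second, so they moved 2.2 units further apart.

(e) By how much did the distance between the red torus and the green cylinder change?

-0.7

The distance was about 2.3 in the first image and 1.6 in the second, so they moved 0.7 units closer together.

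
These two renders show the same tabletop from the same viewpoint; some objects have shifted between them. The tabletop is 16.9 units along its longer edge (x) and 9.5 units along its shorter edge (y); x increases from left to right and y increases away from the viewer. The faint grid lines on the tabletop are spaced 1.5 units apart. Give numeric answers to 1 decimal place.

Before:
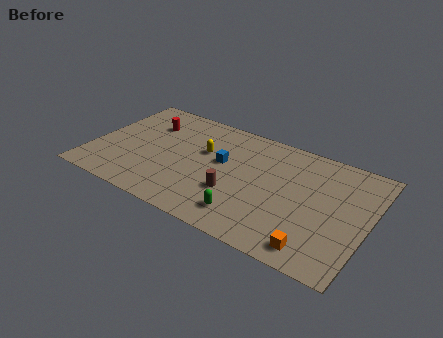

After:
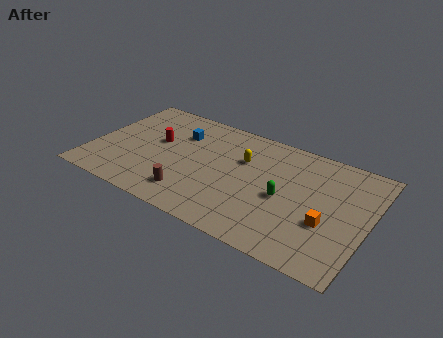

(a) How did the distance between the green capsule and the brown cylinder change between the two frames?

+4.2

Before: roughly 1.7 units apart; after: 5.9. That's 4.2 units further apart.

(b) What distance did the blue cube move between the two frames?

3.2

The blue cube moved from about (7.9, 5.5) to (5.0, 6.8), a distance of √(2.9² + 1.3²) ≈ 3.2.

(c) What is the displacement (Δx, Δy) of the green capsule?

(1.9, 2.5)

The green capsule started near (10.0, 1.8) and ended near (11.9, 4.3).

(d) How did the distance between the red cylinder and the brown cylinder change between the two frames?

-2.5

Before: roughly 7.0 units apart; after: 4.5. That's 2.5 units closer together.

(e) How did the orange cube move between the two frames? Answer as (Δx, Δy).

(0.4, 2.2)

The orange cube started near (14.2, 1.3) and ended near (14.6, 3.5).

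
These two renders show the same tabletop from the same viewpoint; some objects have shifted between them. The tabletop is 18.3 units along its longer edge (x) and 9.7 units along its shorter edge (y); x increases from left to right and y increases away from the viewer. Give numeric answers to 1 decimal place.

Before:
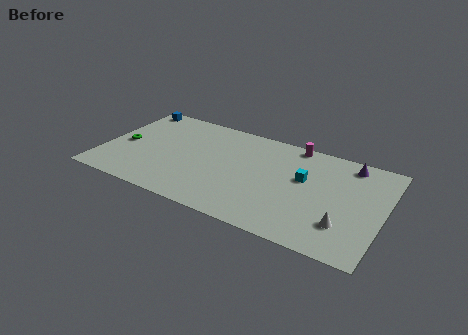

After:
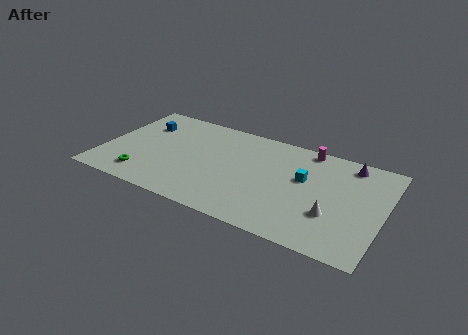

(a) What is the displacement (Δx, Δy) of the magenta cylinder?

(0.9, -0.1)

The magenta cylinder started near (12.1, 8.9) and ended near (13.0, 8.8).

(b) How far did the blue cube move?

2.0

From (1.2, 8.7) to (2.2, 7.0), the blue cube covered √(1.0² + 1.7²) ≈ 2.0 units.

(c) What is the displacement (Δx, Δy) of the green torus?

(1.7, -2.7)

From the two frames, the green torus sits at roughly (1.3, 4.5) before and (3.0, 1.8) after.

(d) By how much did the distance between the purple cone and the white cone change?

-0.6

Before: roughly 5.8 units apart; after: 5.2. That's 0.6 units closer together.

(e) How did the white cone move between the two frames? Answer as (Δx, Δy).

(-0.8, 0.6)

The white cone started near (16.0, 2.6) and ended near (15.2, 3.2).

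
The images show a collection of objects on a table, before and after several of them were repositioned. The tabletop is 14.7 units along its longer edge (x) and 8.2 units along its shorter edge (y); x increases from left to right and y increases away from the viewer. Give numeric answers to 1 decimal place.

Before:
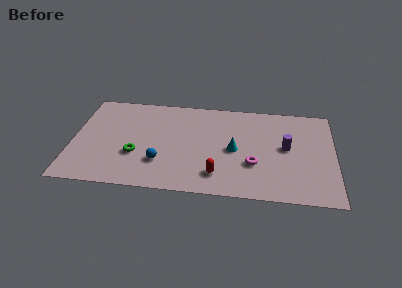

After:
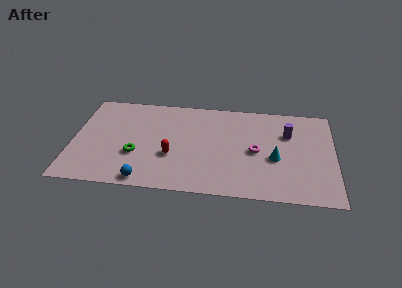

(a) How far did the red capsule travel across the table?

2.9

From (8.2, 1.7) to (5.6, 3.0), the red capsule covered √(2.6² + 1.3²) ≈ 2.9 units.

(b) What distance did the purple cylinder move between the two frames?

1.2

The purple cylinder was near (12.0, 4.4) before and (12.1, 5.6) after, so it travelled √(0.1² + 1.2²) ≈ 1.2 units.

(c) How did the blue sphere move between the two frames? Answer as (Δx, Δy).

(-0.8, -1.6)

From the two frames, the blue sphere sits at roughly (5.0, 2.4) before and (4.2, 0.8) after.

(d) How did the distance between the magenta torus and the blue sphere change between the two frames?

+1.6

Before: roughly 5.2 units apart; after: 6.8. That's 1.6 units further apart.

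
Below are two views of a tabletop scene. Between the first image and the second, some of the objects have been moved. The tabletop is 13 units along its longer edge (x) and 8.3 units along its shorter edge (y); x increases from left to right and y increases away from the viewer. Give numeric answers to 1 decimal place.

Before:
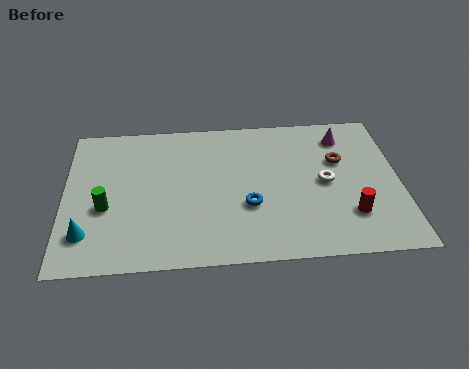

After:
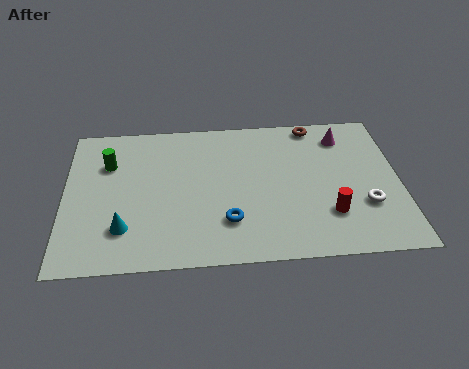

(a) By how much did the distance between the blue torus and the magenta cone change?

+1.1

The distance was about 5.3 in the first image and 6.4 in the second, so they moved 1.1 units further apart.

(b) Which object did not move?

the magenta cone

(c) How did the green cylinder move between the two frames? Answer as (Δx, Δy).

(0.1, 2.5)

The green cylinder started near (1.6, 3.3) and ended near (1.7, 5.8).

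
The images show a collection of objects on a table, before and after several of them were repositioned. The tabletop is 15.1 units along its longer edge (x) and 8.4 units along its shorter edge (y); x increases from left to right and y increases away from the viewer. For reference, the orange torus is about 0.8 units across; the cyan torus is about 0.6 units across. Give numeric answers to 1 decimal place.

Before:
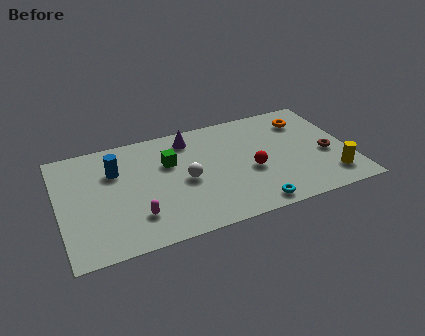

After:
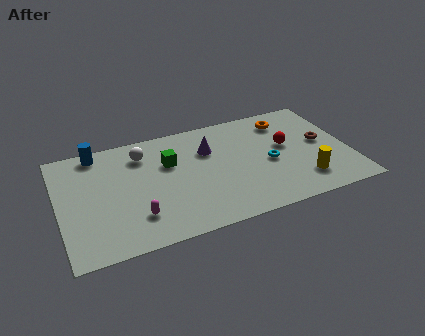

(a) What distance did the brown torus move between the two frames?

1.0

From (13.9, 3.5) to (13.8, 4.5), the brown torus covered √(0.1² + 1.0²) ≈ 1.0 units.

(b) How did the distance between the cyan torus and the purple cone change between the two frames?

-3.1

Before: roughly 6.7 units apart; after: 3.6. That's 3.1 units closer together.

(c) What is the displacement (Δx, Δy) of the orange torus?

(-1.0, 0.3)

The orange torus started near (13.1, 6.5) and ended near (12.1, 6.8).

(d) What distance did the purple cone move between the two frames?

1.5

The purple cone was near (7.0, 7.0) before and (7.9, 5.8) after, so it travelled √(0.9² + 1.2²) ≈ 1.5 units.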